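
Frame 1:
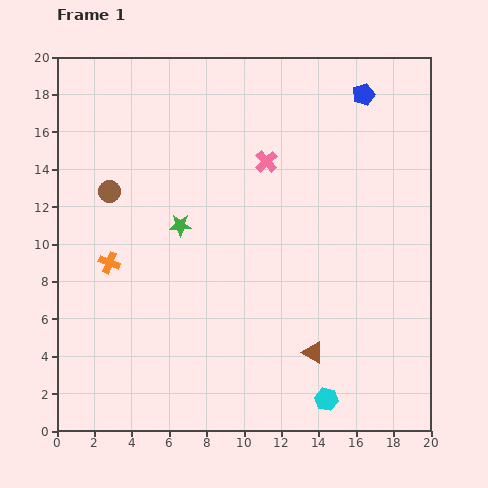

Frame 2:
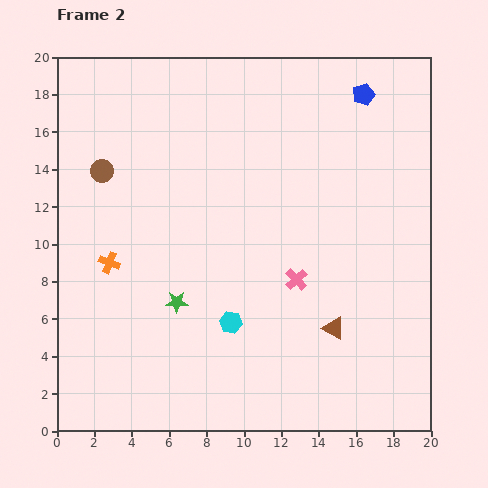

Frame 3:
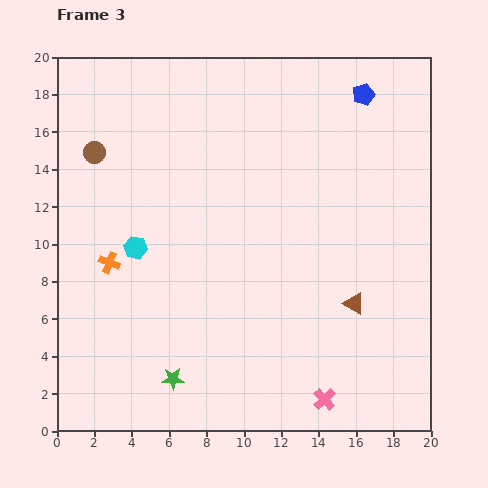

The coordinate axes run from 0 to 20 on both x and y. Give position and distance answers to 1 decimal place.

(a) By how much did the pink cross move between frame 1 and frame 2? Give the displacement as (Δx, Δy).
(1.6, -6.3)

The pink cross was at (11.2, 14.4) in frame 1 and (12.8, 8.1) in frame 2.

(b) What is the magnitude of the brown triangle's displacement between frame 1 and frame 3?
3.4

The brown triangle moved from (13.7, 4.2) to (15.9, 6.8), a distance of √(2.2² + 2.6²) ≈ 3.4.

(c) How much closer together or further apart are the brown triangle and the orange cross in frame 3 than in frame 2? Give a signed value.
+0.8

Distance in frame 2: 12.5. Distance in frame 3: 13.3.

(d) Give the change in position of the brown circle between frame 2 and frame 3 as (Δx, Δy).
(-0.4, 1.0)

The brown circle was at (2.4, 13.9) in frame 2 and (2.0, 14.9) in frame 3.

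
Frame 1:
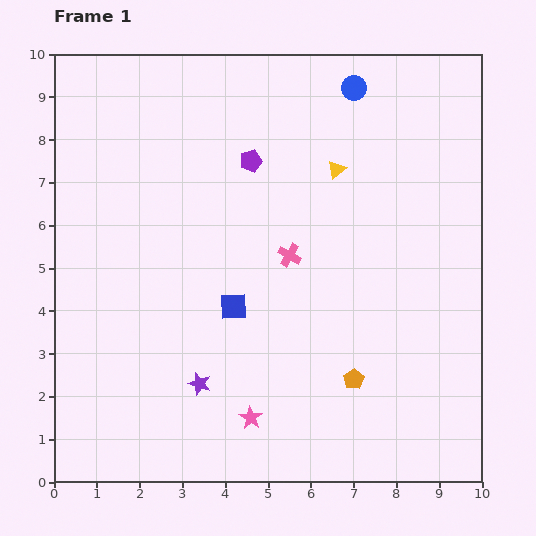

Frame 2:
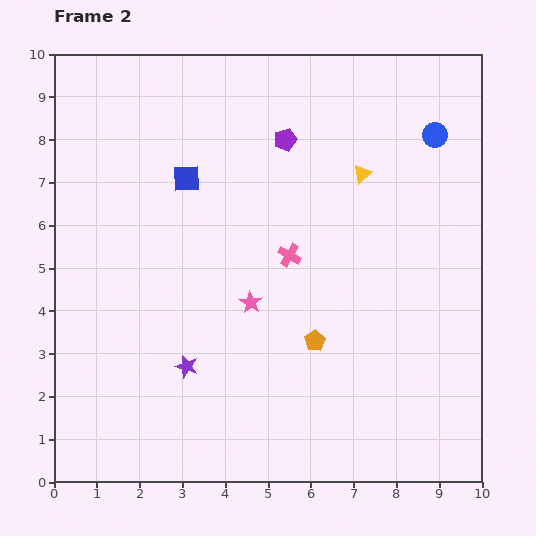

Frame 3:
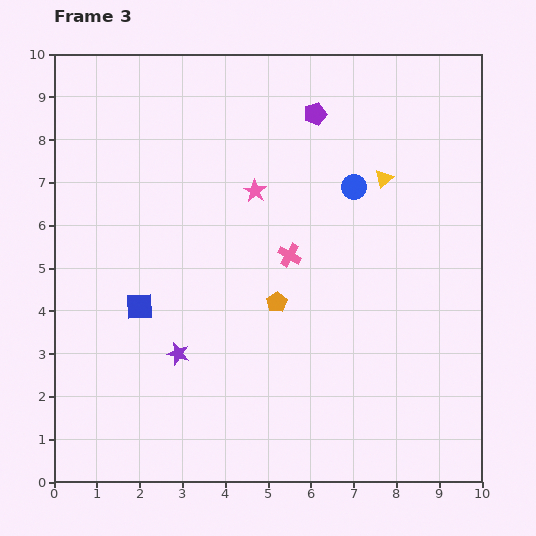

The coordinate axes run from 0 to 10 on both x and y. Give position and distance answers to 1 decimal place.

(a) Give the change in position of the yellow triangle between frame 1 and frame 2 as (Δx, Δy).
(0.6, -0.1)

The yellow triangle was at (6.6, 7.3) in frame 1 and (7.2, 7.2) in frame 2.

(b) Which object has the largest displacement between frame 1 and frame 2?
the blue square

(moved 3.2; next 2.7)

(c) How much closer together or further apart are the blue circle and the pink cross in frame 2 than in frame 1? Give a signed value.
+0.2

Distance in frame 1: 4.2. Distance in frame 2: 4.4.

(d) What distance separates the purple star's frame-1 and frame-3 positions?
0.9

The purple star moved from (3.4, 2.3) to (2.9, 3.0), a distance of √(0.5² + 0.7²) ≈ 0.9.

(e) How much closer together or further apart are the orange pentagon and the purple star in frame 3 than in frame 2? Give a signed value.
-0.5

Distance in frame 2: 3.1. Distance in frame 3: 2.6.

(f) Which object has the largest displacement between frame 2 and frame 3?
the blue square

(moved 3.2; next 2.6)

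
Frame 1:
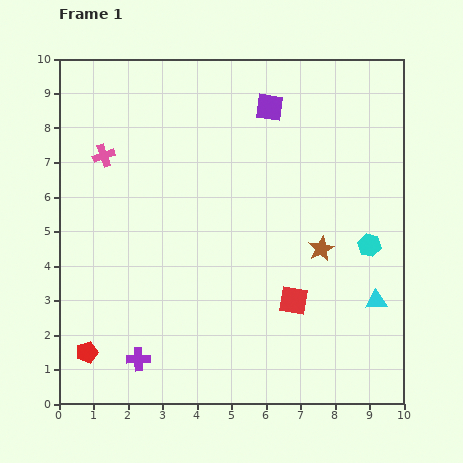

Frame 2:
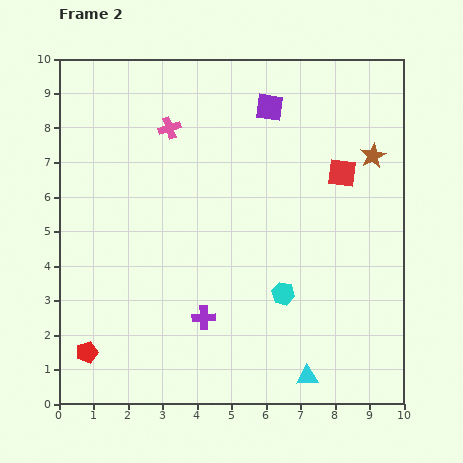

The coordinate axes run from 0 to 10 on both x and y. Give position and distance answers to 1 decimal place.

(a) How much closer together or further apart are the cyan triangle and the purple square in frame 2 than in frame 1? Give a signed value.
+1.5

Distance in frame 1: 6.4. Distance in frame 2: 7.9.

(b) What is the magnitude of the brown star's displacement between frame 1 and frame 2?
3.1

The brown star moved from (7.6, 4.5) to (9.1, 7.2), a distance of √(1.5² + 2.7²) ≈ 3.1.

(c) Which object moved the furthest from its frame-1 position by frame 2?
the red square

(moved 4.0; next 3.1)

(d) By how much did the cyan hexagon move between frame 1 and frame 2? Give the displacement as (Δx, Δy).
(-2.5, -1.4)

The cyan hexagon was at (9.0, 4.6) in frame 1 and (6.5, 3.2) in frame 2.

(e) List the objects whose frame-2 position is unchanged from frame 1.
the purple square, the red pentagon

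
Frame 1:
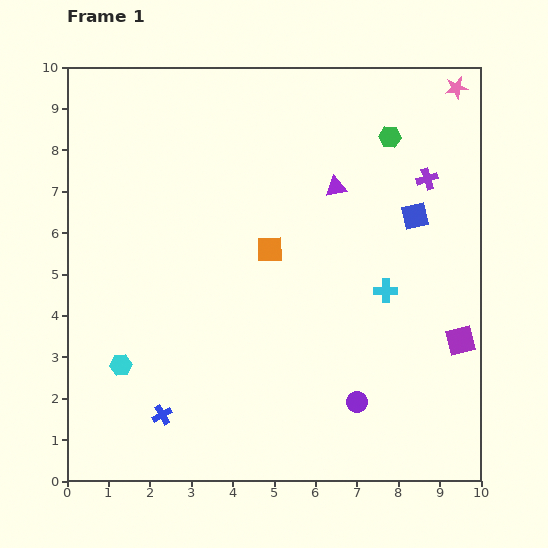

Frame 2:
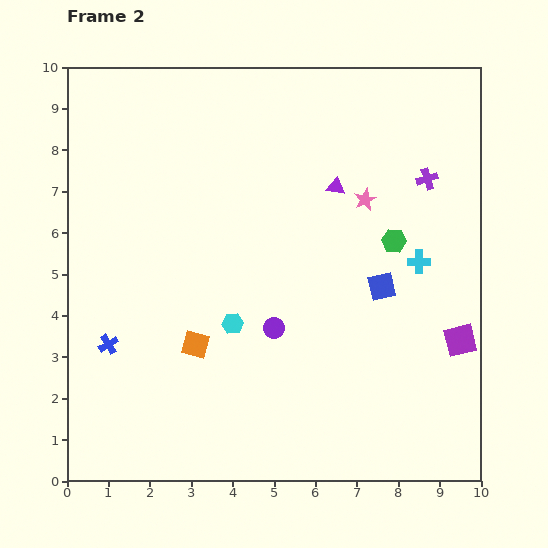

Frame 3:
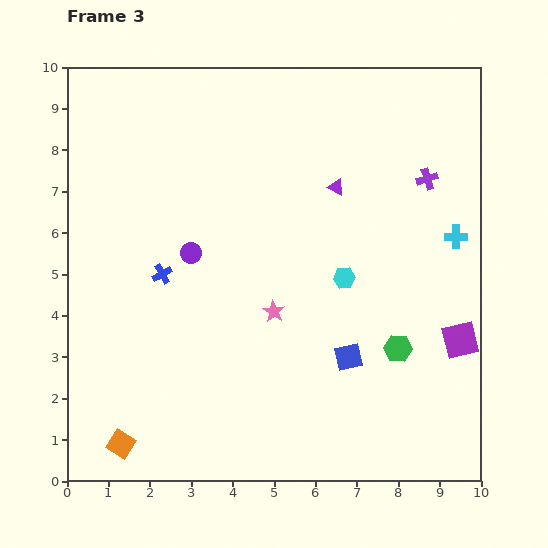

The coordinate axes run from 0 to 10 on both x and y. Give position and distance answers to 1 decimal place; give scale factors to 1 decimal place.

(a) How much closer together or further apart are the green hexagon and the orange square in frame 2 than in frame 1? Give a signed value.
+1.4

Distance in frame 1: 4.0. Distance in frame 2: 5.4.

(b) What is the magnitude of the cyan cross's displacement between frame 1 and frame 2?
1.1

The cyan cross moved from (7.7, 4.6) to (8.5, 5.3), a distance of √(0.8² + 0.7²) ≈ 1.1.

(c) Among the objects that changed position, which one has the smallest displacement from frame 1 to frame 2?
the cyan cross

(moved 1.1)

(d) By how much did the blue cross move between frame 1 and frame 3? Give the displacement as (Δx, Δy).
(0.0, 3.4)

The blue cross was at (2.3, 1.6) in frame 1 and (2.3, 5.0) in frame 3.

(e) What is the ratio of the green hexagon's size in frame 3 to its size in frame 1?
1.3×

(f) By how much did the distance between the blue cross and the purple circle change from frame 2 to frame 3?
-3.1

Distance in frame 2: 4.0. Distance in frame 3: 0.9.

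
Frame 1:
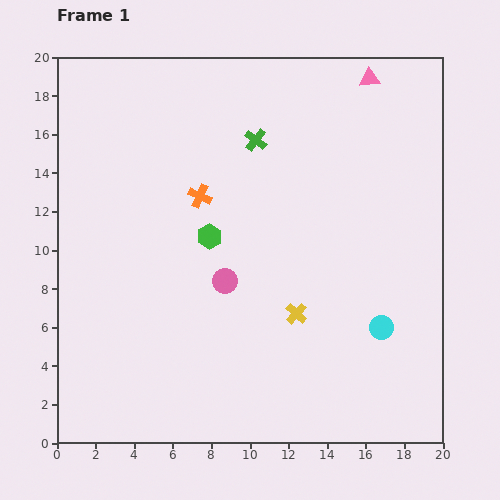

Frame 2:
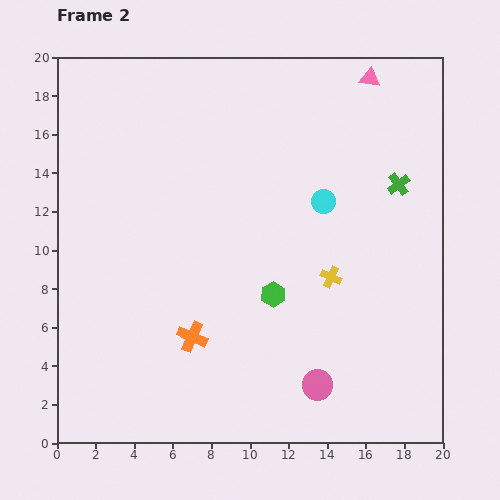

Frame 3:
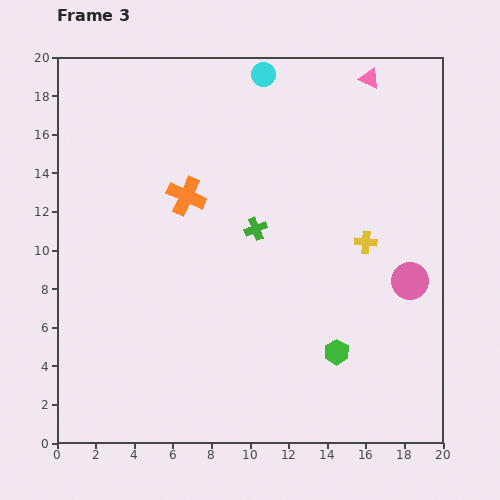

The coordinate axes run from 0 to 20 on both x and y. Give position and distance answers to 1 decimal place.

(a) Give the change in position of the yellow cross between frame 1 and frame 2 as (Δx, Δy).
(1.8, 1.9)

The yellow cross was at (12.4, 6.7) in frame 1 and (14.2, 8.6) in frame 2.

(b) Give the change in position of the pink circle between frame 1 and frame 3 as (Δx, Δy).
(9.6, 0.0)

The pink circle was at (8.7, 8.4) in frame 1 and (18.3, 8.4) in frame 3.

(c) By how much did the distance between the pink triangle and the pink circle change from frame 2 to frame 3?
-5.4

Distance in frame 2: 16.1. Distance in frame 3: 10.7.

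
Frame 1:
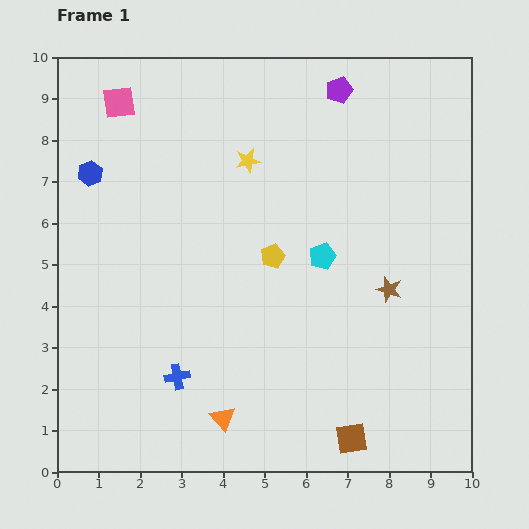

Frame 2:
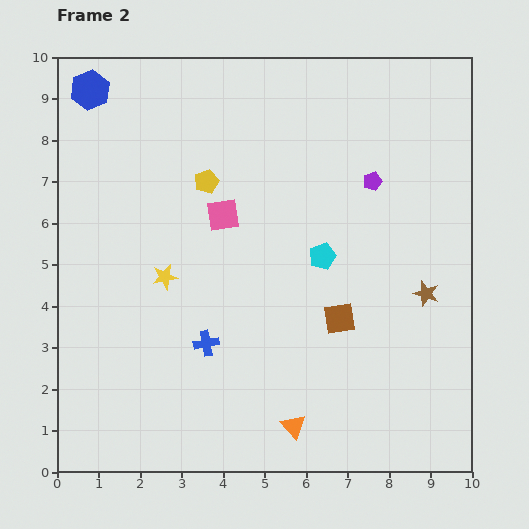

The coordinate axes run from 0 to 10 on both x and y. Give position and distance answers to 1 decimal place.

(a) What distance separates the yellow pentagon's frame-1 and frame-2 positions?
2.4

The yellow pentagon moved from (5.2, 5.2) to (3.6, 7.0), a distance of √(1.6² + 1.8²) ≈ 2.4.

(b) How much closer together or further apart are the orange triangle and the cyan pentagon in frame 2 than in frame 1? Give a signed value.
-0.4

Distance in frame 1: 4.6. Distance in frame 2: 4.2.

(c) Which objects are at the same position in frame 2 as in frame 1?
the cyan pentagon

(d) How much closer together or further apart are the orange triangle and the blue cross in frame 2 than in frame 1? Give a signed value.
+1.4

Distance in frame 1: 1.5. Distance in frame 2: 2.9.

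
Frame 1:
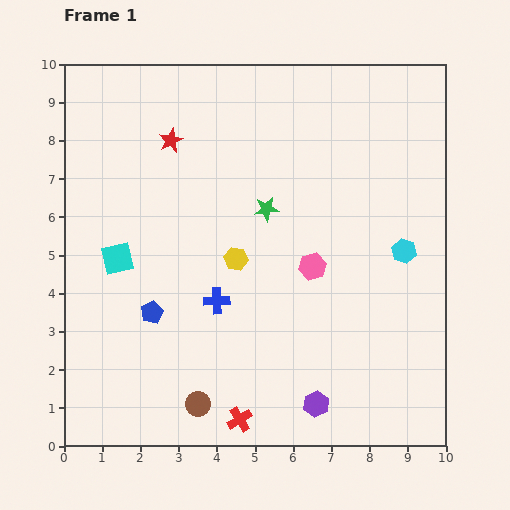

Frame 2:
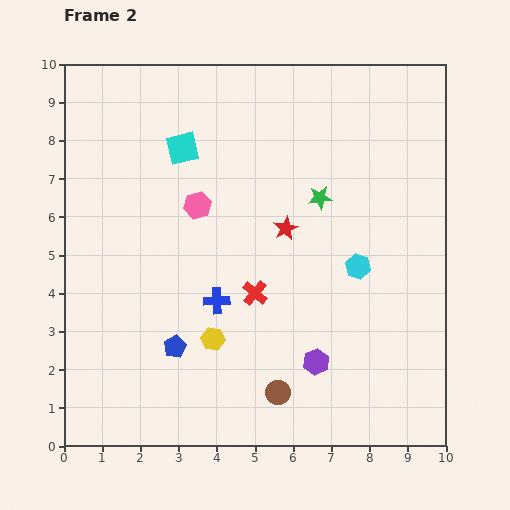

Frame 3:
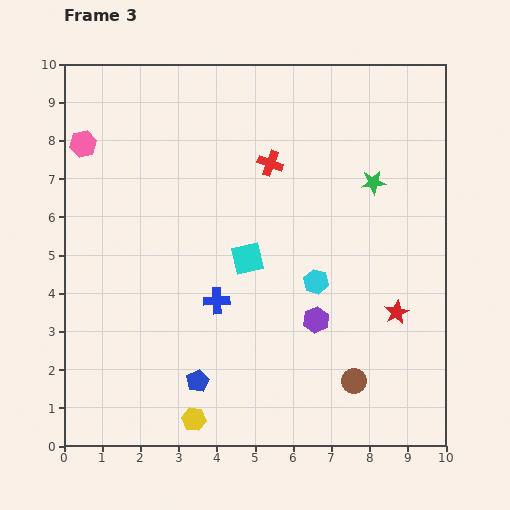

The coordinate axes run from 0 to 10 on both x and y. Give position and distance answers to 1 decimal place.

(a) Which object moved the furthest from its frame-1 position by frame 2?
the red star

(moved 3.8; next 3.4)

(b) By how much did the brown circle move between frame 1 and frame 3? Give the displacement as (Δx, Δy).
(4.1, 0.6)

The brown circle was at (3.5, 1.1) in frame 1 and (7.6, 1.7) in frame 3.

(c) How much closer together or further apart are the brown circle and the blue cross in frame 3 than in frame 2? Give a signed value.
+1.3

Distance in frame 2: 2.9. Distance in frame 3: 4.2.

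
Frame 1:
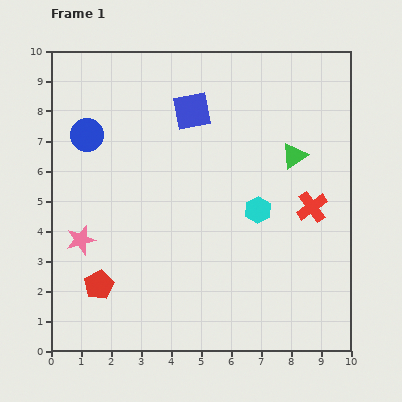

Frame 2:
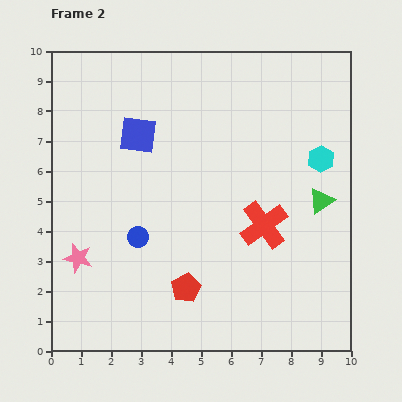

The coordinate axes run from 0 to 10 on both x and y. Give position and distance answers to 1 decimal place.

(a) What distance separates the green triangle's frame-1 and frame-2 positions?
1.7

The green triangle moved from (8.1, 6.5) to (9.0, 5.0), a distance of √(0.9² + 1.5²) ≈ 1.7.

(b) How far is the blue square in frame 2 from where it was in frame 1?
2.0

The blue square moved from (4.7, 8.0) to (2.9, 7.2), a distance of √(1.8² + 0.8²) ≈ 2.0.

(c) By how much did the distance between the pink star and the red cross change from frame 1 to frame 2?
-1.5

Distance in frame 1: 7.8. Distance in frame 2: 6.3.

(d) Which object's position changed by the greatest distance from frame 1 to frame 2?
the blue circle

(moved 3.8; next 2.9)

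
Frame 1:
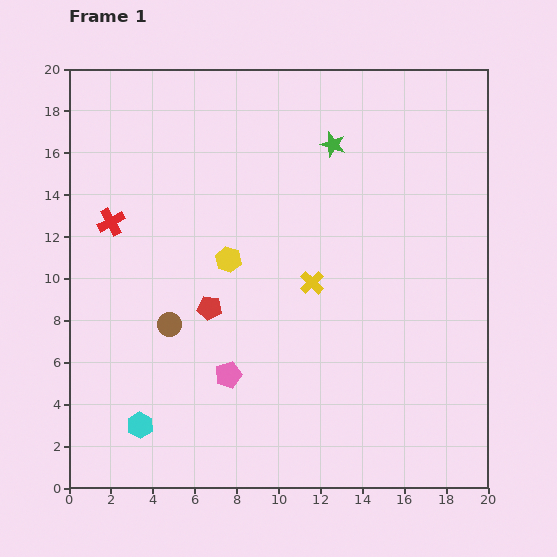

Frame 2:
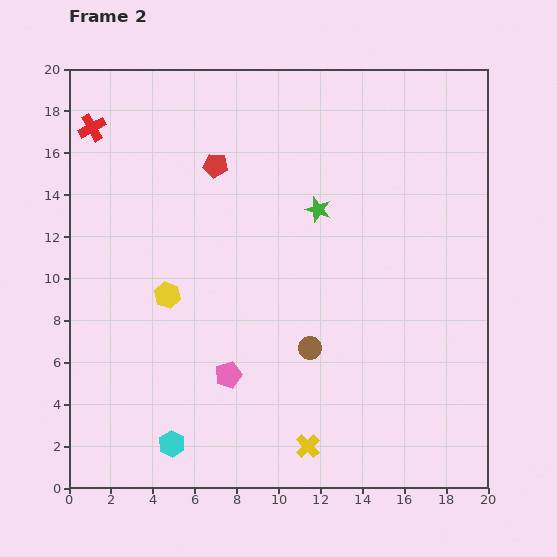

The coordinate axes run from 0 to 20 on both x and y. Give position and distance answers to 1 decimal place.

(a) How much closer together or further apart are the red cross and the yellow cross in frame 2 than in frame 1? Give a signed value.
+8.4

Distance in frame 1: 10.0. Distance in frame 2: 18.4.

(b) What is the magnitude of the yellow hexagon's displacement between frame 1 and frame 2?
3.4

The yellow hexagon moved from (7.6, 10.9) to (4.7, 9.2), a distance of √(2.9² + 1.7²) ≈ 3.4.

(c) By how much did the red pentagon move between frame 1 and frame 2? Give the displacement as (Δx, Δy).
(0.3, 6.8)

The red pentagon was at (6.7, 8.6) in frame 1 and (7.0, 15.4) in frame 2.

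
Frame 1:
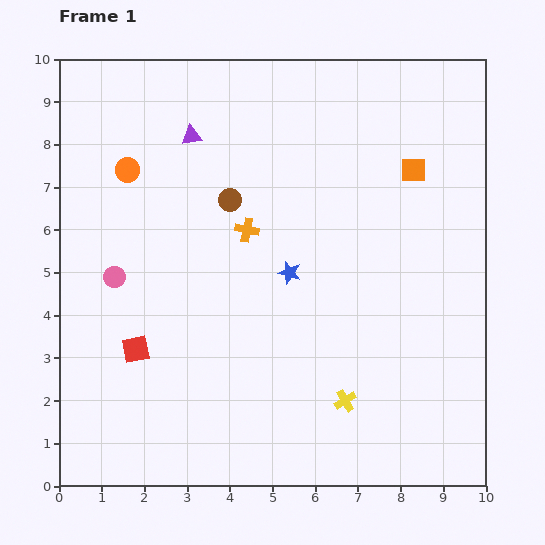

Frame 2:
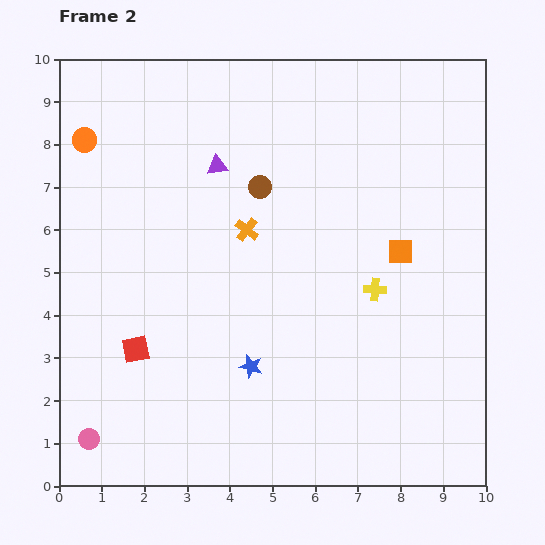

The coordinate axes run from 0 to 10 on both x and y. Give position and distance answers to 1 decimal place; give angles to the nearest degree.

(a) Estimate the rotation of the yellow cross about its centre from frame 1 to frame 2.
35° clockwise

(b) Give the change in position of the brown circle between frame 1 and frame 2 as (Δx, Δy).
(0.7, 0.3)

The brown circle was at (4.0, 6.7) in frame 1 and (4.7, 7.0) in frame 2.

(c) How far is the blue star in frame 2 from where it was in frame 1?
2.4

The blue star moved from (5.4, 5.0) to (4.5, 2.8), a distance of √(0.9² + 2.2²) ≈ 2.4.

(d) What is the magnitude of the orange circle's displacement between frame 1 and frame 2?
1.2

The orange circle moved from (1.6, 7.4) to (0.6, 8.1), a distance of √(1.0² + 0.7²) ≈ 1.2.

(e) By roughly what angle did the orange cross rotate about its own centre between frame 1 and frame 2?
25° clockwise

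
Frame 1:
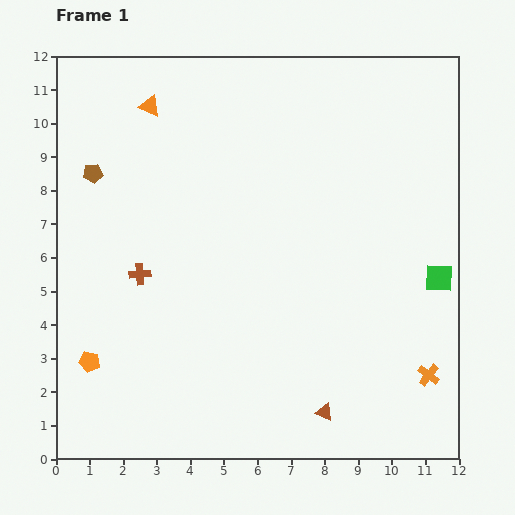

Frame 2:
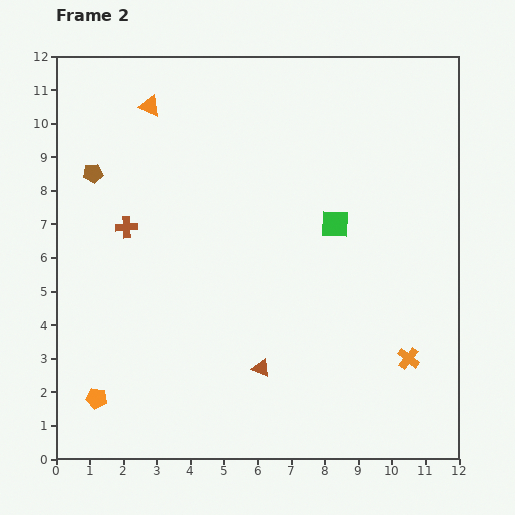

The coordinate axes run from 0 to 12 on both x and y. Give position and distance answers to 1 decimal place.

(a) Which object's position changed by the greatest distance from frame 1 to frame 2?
the green square

(moved 3.5; next 2.3)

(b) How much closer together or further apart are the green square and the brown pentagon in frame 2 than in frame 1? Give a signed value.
-3.4

Distance in frame 1: 10.8. Distance in frame 2: 7.4.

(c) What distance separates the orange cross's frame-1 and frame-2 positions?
0.8

The orange cross moved from (11.1, 2.5) to (10.5, 3.0), a distance of √(0.6² + 0.5²) ≈ 0.8.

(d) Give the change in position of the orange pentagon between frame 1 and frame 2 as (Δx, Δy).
(0.2, -1.1)

The orange pentagon was at (1.0, 2.9) in frame 1 and (1.2, 1.8) in frame 2.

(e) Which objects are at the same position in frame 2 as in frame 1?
the orange triangle, the brown pentagon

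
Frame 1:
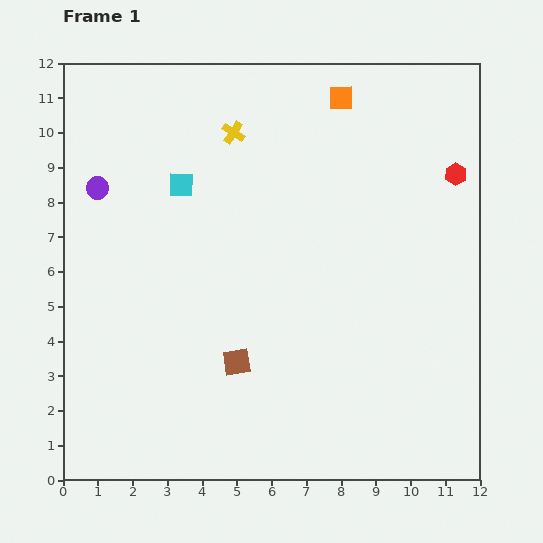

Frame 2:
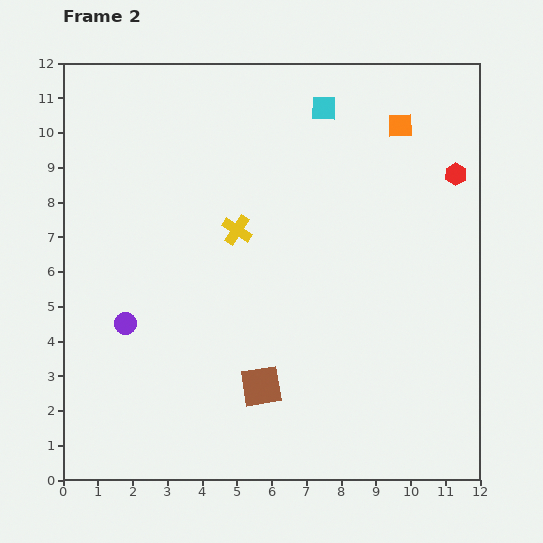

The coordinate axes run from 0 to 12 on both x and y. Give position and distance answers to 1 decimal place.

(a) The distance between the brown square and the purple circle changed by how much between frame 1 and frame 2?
-2.1

Distance in frame 1: 6.4. Distance in frame 2: 4.3.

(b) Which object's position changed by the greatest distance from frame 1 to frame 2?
the cyan square

(moved 4.7; next 4.0)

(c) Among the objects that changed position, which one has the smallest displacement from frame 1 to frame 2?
the brown square

(moved 1.0)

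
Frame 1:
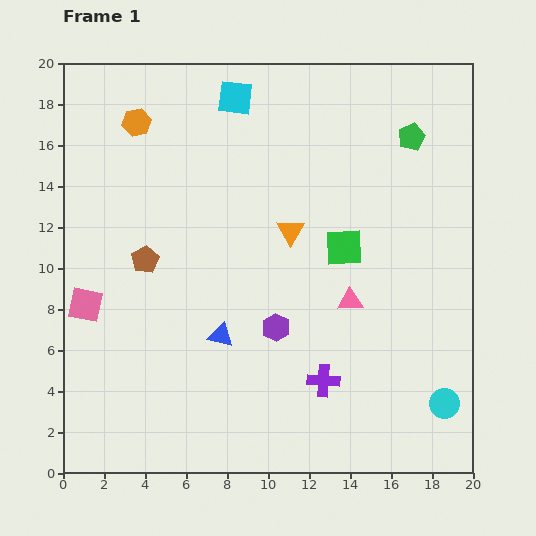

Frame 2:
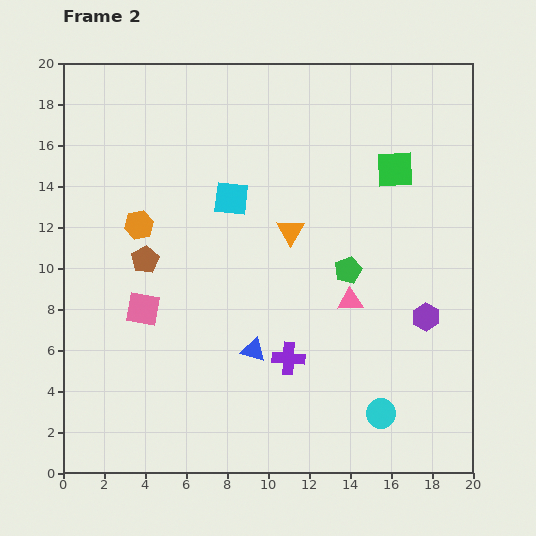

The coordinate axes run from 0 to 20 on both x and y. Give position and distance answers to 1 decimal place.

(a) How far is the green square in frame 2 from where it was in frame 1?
4.5

The green square moved from (13.7, 11.0) to (16.2, 14.8), a distance of √(2.5² + 3.8²) ≈ 4.5.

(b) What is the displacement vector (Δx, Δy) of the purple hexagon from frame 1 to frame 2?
(7.3, 0.5)

The purple hexagon was at (10.4, 7.1) in frame 1 and (17.7, 7.6) in frame 2.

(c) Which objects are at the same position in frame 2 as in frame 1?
the pink triangle, the orange triangle, the brown pentagon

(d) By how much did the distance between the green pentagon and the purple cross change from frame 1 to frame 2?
-7.5

Distance in frame 1: 12.7. Distance in frame 2: 5.2.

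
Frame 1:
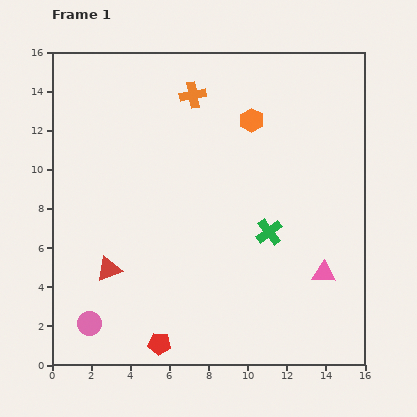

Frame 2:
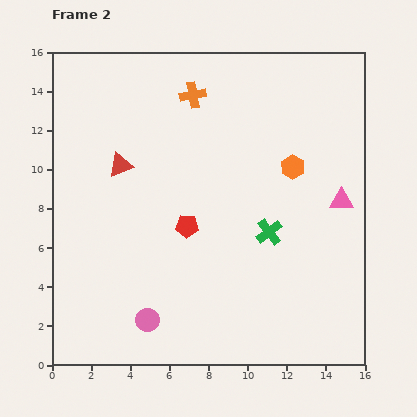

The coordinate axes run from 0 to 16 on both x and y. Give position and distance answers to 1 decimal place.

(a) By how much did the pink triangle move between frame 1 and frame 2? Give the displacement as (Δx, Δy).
(0.9, 3.7)

The pink triangle was at (13.9, 4.7) in frame 1 and (14.8, 8.4) in frame 2.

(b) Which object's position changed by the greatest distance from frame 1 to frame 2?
the red pentagon

(moved 6.2; next 5.3)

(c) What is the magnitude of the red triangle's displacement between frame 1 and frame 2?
5.3

The red triangle moved from (2.9, 4.9) to (3.5, 10.2), a distance of √(0.6² + 5.3²) ≈ 5.3.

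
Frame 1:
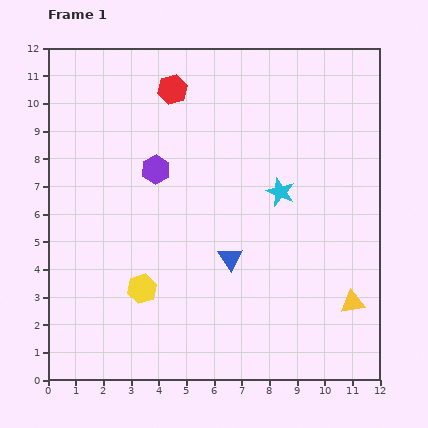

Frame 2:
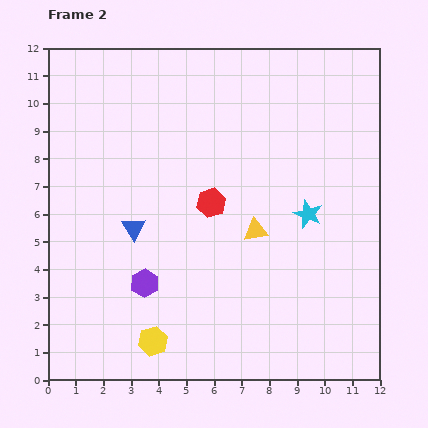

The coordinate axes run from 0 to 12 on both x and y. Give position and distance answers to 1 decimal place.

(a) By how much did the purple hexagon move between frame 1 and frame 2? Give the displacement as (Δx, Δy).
(-0.4, -4.1)

The purple hexagon was at (3.9, 7.6) in frame 1 and (3.5, 3.5) in frame 2.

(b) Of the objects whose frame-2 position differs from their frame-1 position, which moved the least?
the cyan star

(moved 1.3)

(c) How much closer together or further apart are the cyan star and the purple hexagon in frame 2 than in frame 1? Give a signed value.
+1.8

Distance in frame 1: 4.6. Distance in frame 2: 6.4.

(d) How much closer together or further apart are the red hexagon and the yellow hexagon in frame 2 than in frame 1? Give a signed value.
-1.9

Distance in frame 1: 7.3. Distance in frame 2: 5.4.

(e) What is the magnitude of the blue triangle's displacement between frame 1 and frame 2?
3.7

The blue triangle moved from (6.6, 4.4) to (3.1, 5.5), a distance of √(3.5² + 1.1²) ≈ 3.7.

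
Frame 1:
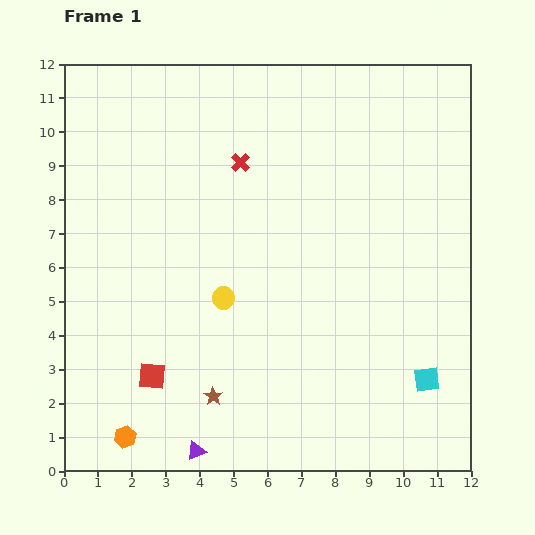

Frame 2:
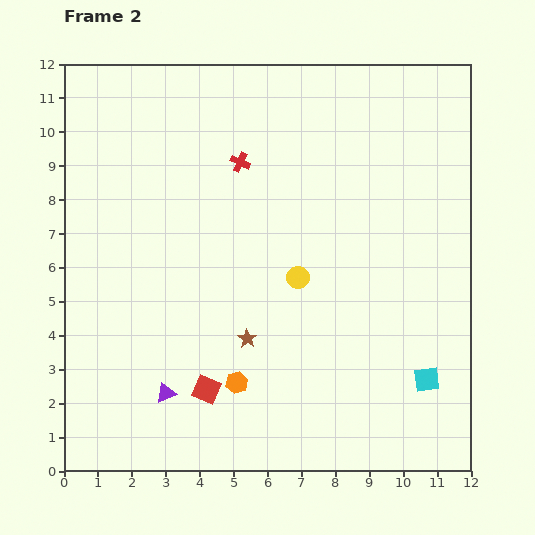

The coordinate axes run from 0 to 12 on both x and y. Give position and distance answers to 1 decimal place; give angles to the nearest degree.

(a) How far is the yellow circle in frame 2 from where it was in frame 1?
2.3

The yellow circle moved from (4.7, 5.1) to (6.9, 5.7), a distance of √(2.2² + 0.6²) ≈ 2.3.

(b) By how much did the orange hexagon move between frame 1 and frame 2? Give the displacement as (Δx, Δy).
(3.3, 1.6)

The orange hexagon was at (1.8, 1.0) in frame 1 and (5.1, 2.6) in frame 2.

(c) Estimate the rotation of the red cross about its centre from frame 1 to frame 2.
19° counter-clockwise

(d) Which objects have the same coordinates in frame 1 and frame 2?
the red cross, the cyan square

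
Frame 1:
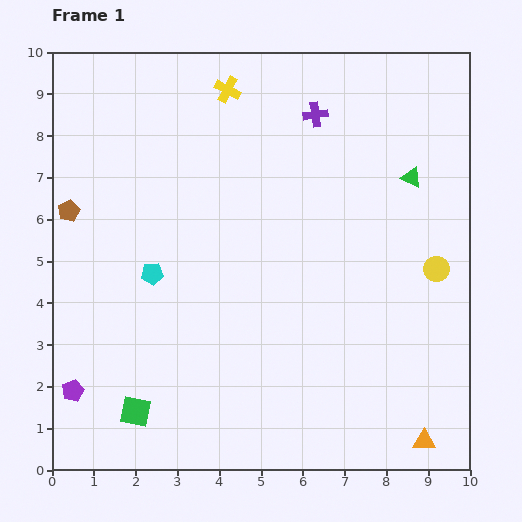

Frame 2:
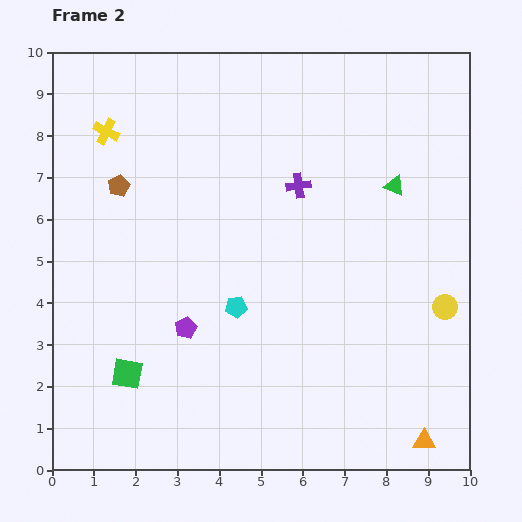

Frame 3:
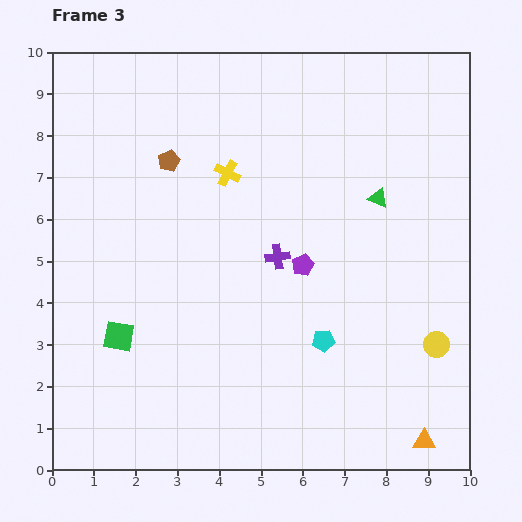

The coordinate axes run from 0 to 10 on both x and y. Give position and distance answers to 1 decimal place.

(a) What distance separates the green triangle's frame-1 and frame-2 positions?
0.4

The green triangle moved from (8.6, 7.0) to (8.2, 6.8), a distance of √(0.4² + 0.2²) ≈ 0.4.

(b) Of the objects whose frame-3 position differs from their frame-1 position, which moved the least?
the green triangle

(moved 0.9)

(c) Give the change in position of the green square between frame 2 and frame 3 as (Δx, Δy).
(-0.2, 0.9)

The green square was at (1.8, 2.3) in frame 2 and (1.6, 3.2) in frame 3.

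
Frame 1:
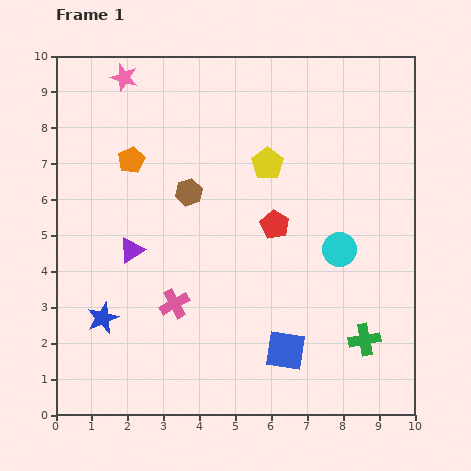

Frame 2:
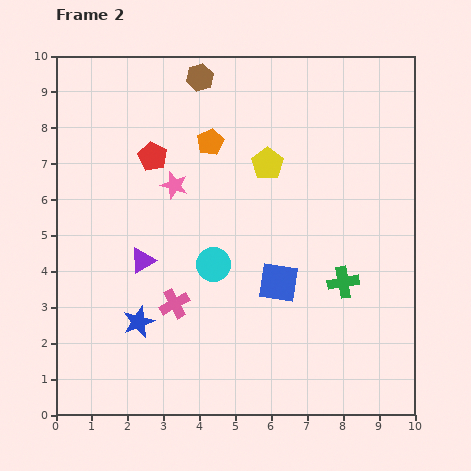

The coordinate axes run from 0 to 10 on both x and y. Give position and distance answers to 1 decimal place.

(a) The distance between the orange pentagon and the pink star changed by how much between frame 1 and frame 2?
-0.7

Distance in frame 1: 2.3. Distance in frame 2: 1.6.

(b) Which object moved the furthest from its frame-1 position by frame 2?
the red pentagon

(moved 3.9; next 3.5)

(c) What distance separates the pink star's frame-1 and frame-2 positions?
3.3

The pink star moved from (1.9, 9.4) to (3.3, 6.4), a distance of √(1.4² + 3.0²) ≈ 3.3.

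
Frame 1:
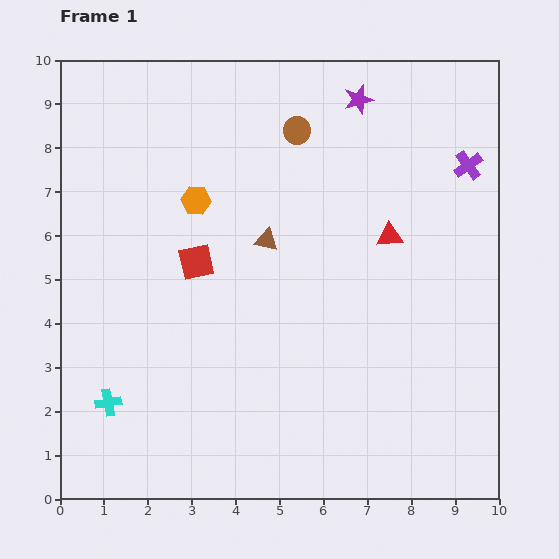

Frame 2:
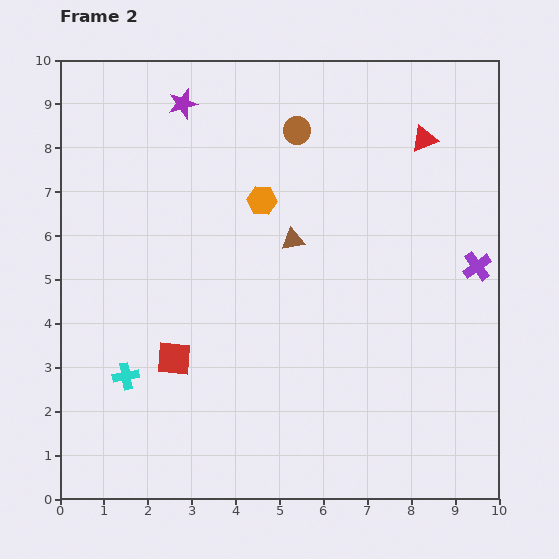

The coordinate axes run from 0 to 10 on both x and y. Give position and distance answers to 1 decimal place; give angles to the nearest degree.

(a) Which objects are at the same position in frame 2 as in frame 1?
the brown circle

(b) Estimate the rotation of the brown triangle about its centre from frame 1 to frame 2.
23° counter-clockwise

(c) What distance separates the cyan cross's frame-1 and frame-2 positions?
0.7

The cyan cross moved from (1.1, 2.2) to (1.5, 2.8), a distance of √(0.4² + 0.6²) ≈ 0.7.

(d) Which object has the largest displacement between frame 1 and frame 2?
the purple star

(moved 4.0; next 2.3)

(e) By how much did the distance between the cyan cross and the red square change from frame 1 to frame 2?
-2.6

Distance in frame 1: 3.8. Distance in frame 2: 1.2.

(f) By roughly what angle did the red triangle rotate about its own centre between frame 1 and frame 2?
18° counter-clockwise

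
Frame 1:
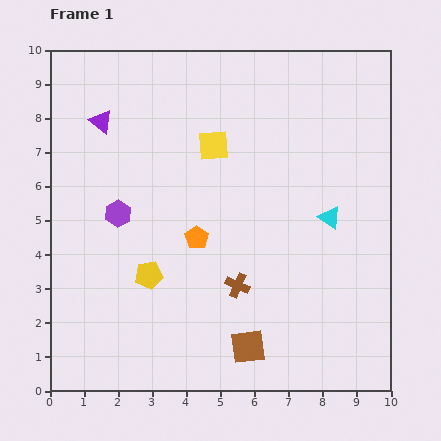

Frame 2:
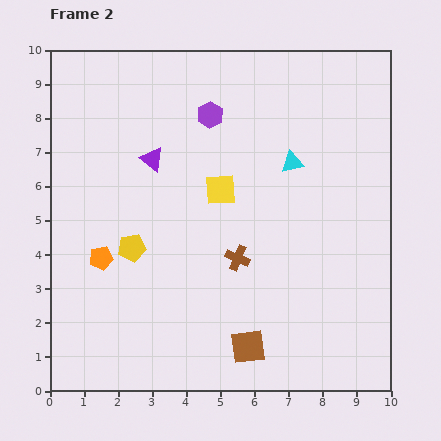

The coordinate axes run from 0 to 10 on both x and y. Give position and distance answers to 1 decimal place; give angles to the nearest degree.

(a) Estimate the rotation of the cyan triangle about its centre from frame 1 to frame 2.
46° counter-clockwise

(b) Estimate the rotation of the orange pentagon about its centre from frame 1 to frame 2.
24° clockwise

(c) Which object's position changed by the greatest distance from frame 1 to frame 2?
the purple hexagon

(moved 4.0; next 2.9)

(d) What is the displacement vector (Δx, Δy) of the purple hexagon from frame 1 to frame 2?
(2.7, 2.9)

The purple hexagon was at (2.0, 5.2) in frame 1 and (4.7, 8.1) in frame 2.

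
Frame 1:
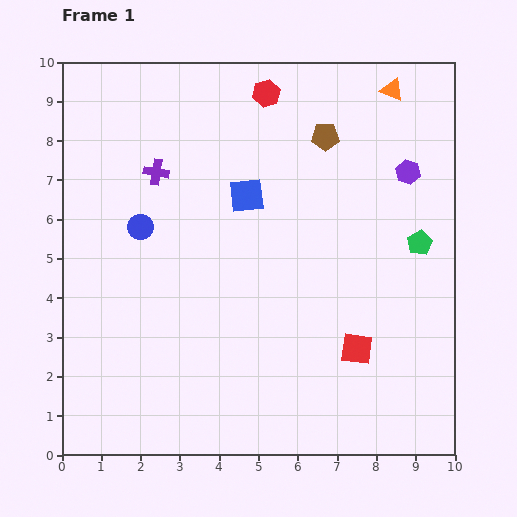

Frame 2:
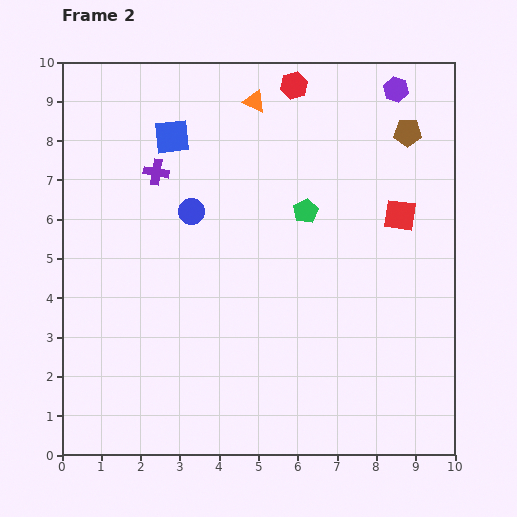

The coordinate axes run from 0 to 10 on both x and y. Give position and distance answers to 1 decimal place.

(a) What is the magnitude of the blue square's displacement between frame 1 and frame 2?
2.4

The blue square moved from (4.7, 6.6) to (2.8, 8.1), a distance of √(1.9² + 1.5²) ≈ 2.4.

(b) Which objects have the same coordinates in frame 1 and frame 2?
the purple cross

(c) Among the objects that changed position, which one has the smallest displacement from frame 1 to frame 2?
the red hexagon

(moved 0.7)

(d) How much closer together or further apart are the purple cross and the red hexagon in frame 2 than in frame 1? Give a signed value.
+0.7

Distance in frame 1: 3.4. Distance in frame 2: 4.1.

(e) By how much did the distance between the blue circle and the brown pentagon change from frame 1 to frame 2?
+0.7

Distance in frame 1: 5.2. Distance in frame 2: 5.9.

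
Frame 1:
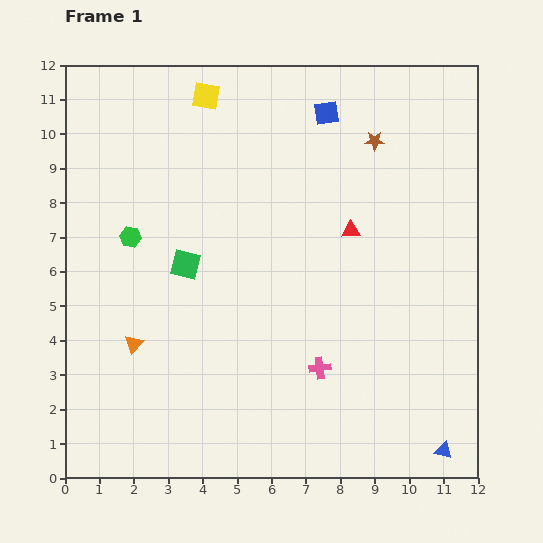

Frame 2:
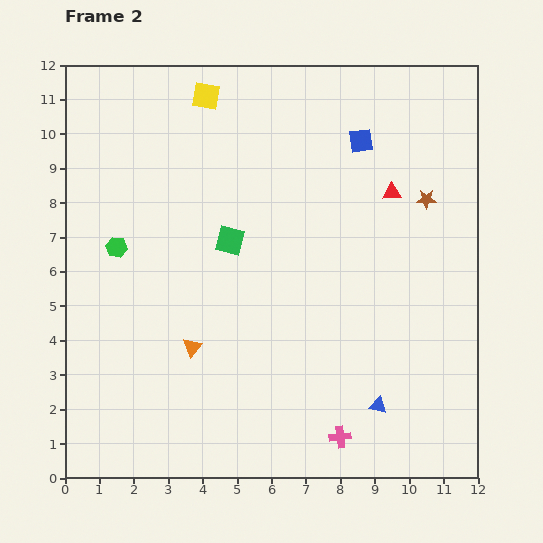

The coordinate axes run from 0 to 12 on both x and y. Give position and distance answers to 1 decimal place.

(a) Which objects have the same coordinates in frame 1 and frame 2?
the yellow square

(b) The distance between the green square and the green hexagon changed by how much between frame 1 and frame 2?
+1.5

Distance in frame 1: 1.8. Distance in frame 2: 3.3.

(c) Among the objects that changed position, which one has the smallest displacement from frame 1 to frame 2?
the green hexagon

(moved 0.5)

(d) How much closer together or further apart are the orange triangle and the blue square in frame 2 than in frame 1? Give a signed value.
-1.0

Distance in frame 1: 8.7. Distance in frame 2: 7.7.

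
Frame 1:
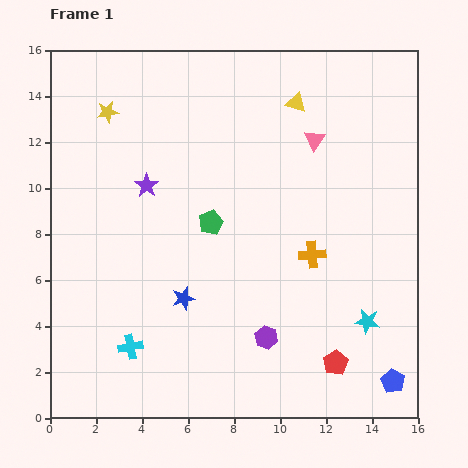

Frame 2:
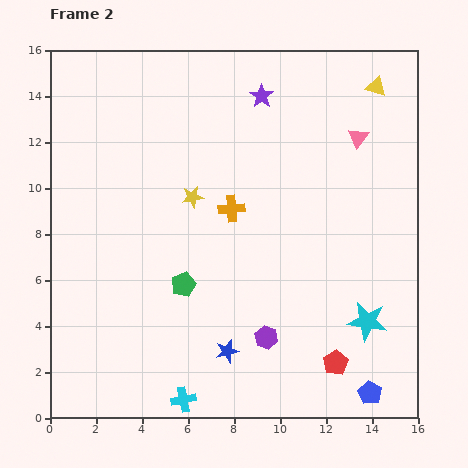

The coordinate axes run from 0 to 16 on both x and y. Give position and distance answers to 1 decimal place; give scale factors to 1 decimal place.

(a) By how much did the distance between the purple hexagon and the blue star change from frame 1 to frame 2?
-2.2

Distance in frame 1: 4.0. Distance in frame 2: 1.8.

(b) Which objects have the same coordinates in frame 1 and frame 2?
the cyan star, the red pentagon, the purple hexagon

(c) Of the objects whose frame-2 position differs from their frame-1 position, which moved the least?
the blue pentagon

(moved 1.1)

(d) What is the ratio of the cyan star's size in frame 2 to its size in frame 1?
1.6×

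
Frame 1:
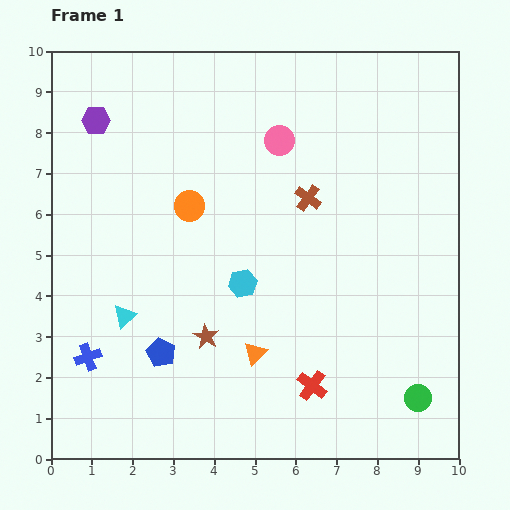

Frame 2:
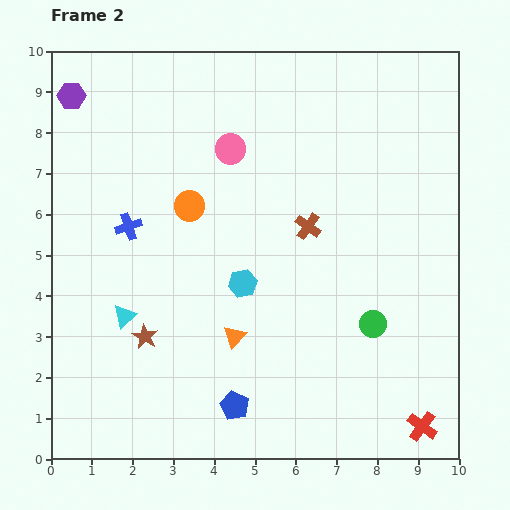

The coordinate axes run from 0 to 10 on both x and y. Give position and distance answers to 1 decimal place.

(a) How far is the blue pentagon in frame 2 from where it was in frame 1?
2.2

The blue pentagon moved from (2.7, 2.6) to (4.5, 1.3), a distance of √(1.8² + 1.3²) ≈ 2.2.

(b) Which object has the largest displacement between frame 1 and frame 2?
the blue cross

(moved 3.4; next 2.9)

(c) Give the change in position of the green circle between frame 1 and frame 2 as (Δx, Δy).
(-1.1, 1.8)

The green circle was at (9.0, 1.5) in frame 1 and (7.9, 3.3) in frame 2.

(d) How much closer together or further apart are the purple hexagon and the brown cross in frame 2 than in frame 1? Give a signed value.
+1.1

Distance in frame 1: 5.5. Distance in frame 2: 6.6.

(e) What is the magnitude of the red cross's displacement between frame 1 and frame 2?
2.9

The red cross moved from (6.4, 1.8) to (9.1, 0.8), a distance of √(2.7² + 1.0²) ≈ 2.9.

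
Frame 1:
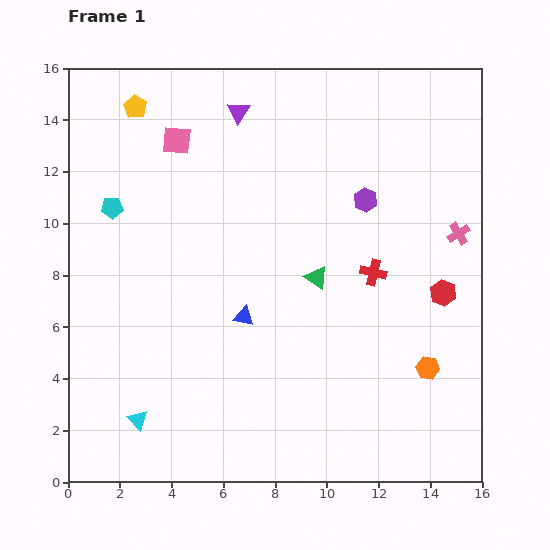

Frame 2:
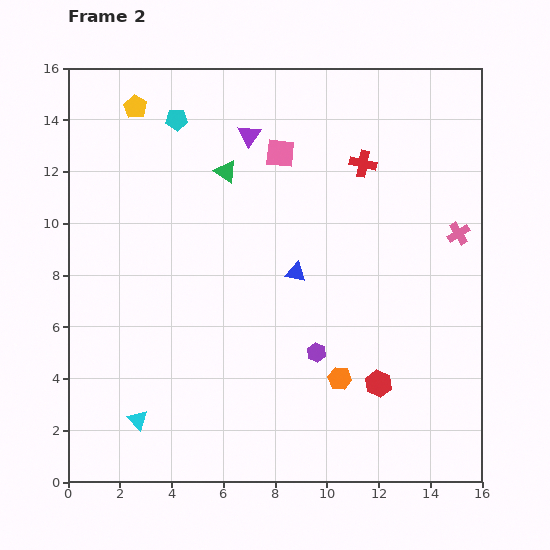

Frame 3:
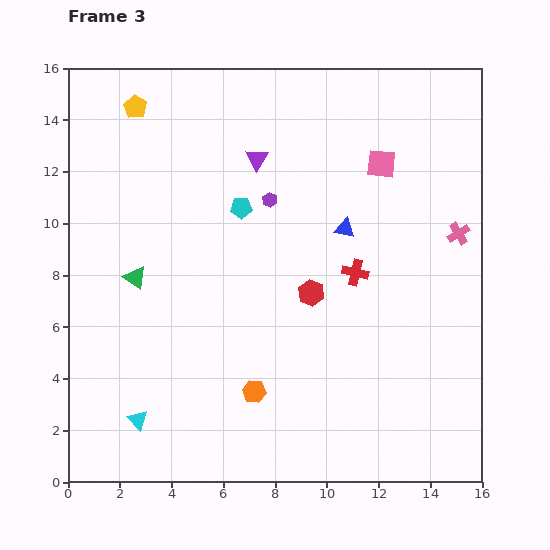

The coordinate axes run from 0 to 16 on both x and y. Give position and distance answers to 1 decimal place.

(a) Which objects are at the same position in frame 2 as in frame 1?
the pink cross, the cyan triangle, the yellow pentagon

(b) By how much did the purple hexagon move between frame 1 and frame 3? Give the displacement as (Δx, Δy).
(-3.7, 0.0)

The purple hexagon was at (11.5, 10.9) in frame 1 and (7.8, 10.9) in frame 3.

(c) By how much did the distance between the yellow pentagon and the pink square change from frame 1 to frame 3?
+7.7

Distance in frame 1: 2.1. Distance in frame 3: 9.8.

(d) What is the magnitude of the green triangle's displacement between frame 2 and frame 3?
5.4

The green triangle moved from (6.1, 12.0) to (2.6, 7.9), a distance of √(3.5² + 4.1²) ≈ 5.4.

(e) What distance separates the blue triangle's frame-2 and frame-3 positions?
2.5

The blue triangle moved from (8.8, 8.1) to (10.7, 9.8), a distance of √(1.9² + 1.7²) ≈ 2.5.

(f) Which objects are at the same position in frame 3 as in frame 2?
the pink cross, the cyan triangle, the yellow pentagon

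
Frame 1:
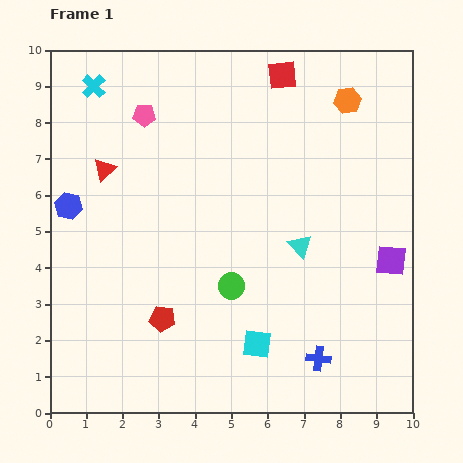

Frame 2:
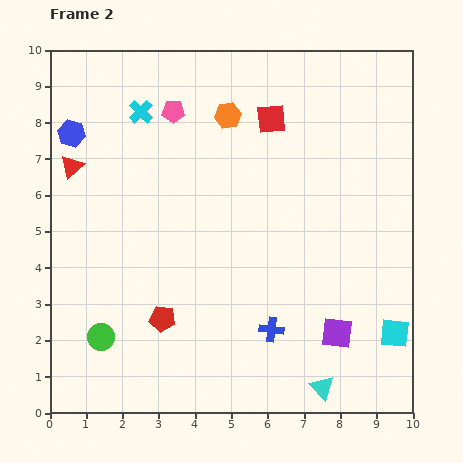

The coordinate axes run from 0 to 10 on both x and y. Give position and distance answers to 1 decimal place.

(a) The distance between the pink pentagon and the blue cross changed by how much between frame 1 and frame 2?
-1.6

Distance in frame 1: 8.2. Distance in frame 2: 6.6.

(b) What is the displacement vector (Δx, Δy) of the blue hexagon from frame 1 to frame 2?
(0.1, 2.0)

The blue hexagon was at (0.5, 5.7) in frame 1 and (0.6, 7.7) in frame 2.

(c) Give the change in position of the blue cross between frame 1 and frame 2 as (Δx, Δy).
(-1.3, 0.8)

The blue cross was at (7.4, 1.5) in frame 1 and (6.1, 2.3) in frame 2.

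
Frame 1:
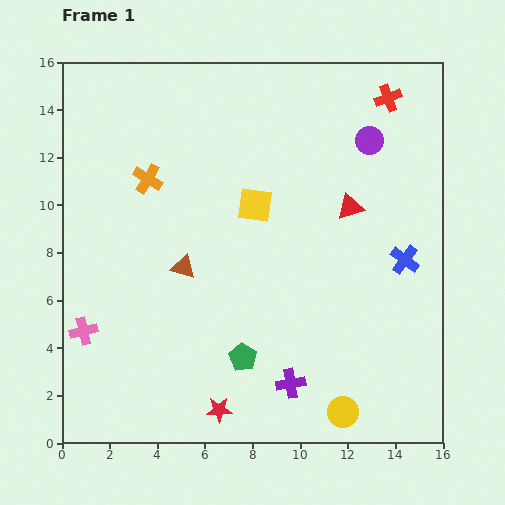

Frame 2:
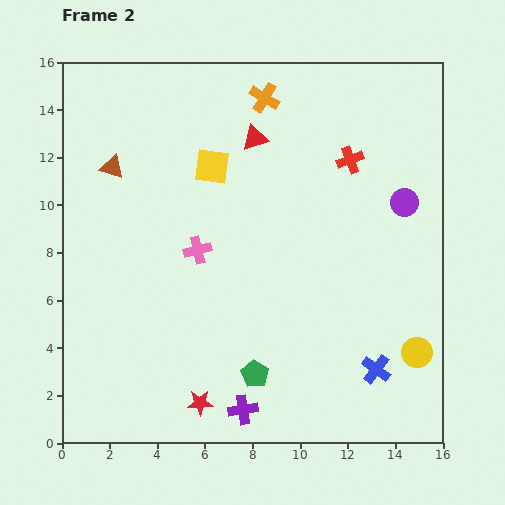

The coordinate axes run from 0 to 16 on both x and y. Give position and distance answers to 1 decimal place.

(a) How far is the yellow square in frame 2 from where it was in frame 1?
2.4

The yellow square moved from (8.1, 10.0) to (6.3, 11.6), a distance of √(1.8² + 1.6²) ≈ 2.4.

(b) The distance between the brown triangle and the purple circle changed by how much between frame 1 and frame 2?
+3.0

Distance in frame 1: 9.4. Distance in frame 2: 12.4.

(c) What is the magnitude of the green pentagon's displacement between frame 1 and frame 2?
0.9

The green pentagon moved from (7.6, 3.6) to (8.1, 2.9), a distance of √(0.5² + 0.7²) ≈ 0.9.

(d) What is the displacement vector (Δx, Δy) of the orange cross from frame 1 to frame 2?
(4.9, 3.4)

The orange cross was at (3.6, 11.1) in frame 1 and (8.5, 14.5) in frame 2.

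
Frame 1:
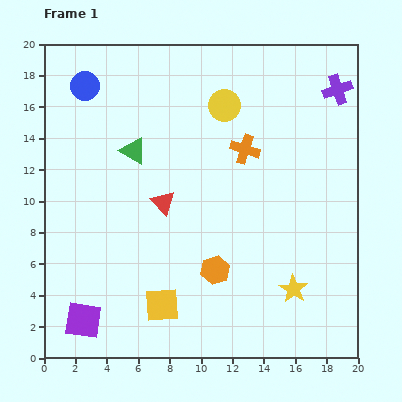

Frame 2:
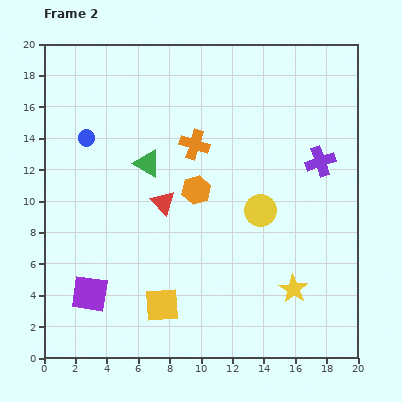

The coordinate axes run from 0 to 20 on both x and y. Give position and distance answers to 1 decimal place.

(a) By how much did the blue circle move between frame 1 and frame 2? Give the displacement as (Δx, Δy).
(0.1, -3.3)

The blue circle was at (2.6, 17.3) in frame 1 and (2.7, 14.0) in frame 2.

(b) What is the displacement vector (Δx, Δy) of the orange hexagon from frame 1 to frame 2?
(-1.2, 5.1)

The orange hexagon was at (10.9, 5.6) in frame 1 and (9.7, 10.7) in frame 2.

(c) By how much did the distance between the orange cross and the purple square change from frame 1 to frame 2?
-3.4

Distance in frame 1: 15.0. Distance in frame 2: 11.6.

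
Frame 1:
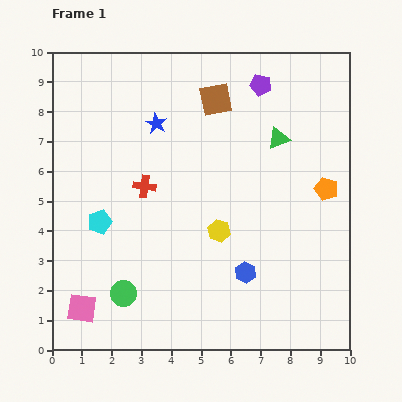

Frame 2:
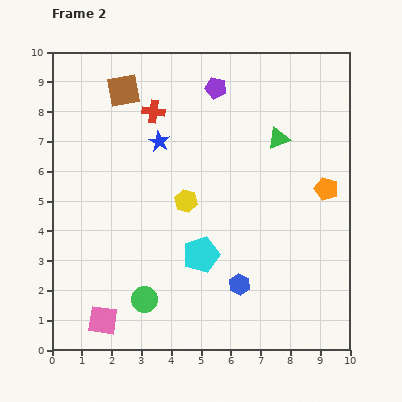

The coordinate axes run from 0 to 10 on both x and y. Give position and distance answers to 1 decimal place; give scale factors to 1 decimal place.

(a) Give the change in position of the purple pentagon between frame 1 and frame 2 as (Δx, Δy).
(-1.5, -0.1)

The purple pentagon was at (7.0, 8.9) in frame 1 and (5.5, 8.8) in frame 2.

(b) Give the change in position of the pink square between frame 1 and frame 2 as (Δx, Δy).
(0.7, -0.4)

The pink square was at (1.0, 1.4) in frame 1 and (1.7, 1.0) in frame 2.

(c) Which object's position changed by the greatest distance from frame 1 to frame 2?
the cyan pentagon

(moved 3.6; next 3.1)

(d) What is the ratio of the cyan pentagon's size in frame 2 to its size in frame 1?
1.5×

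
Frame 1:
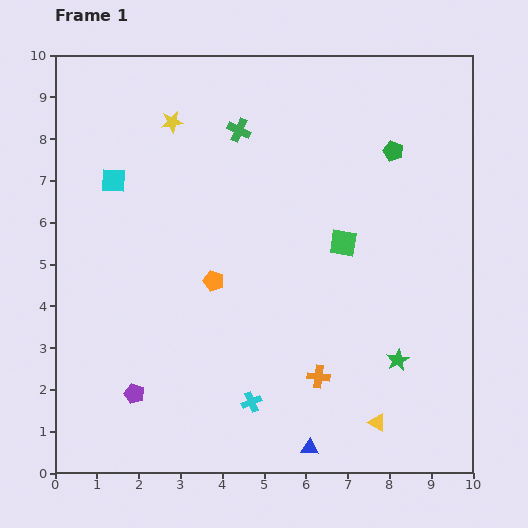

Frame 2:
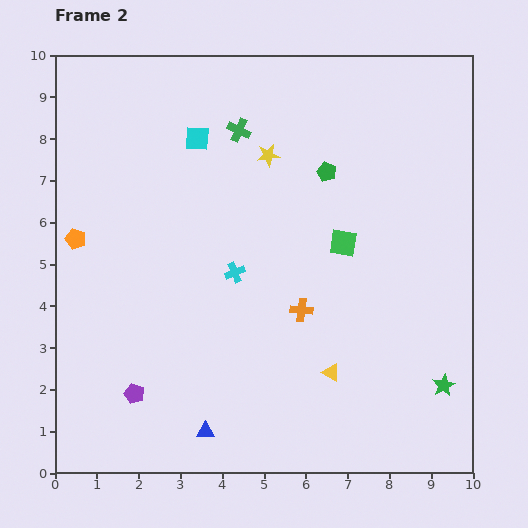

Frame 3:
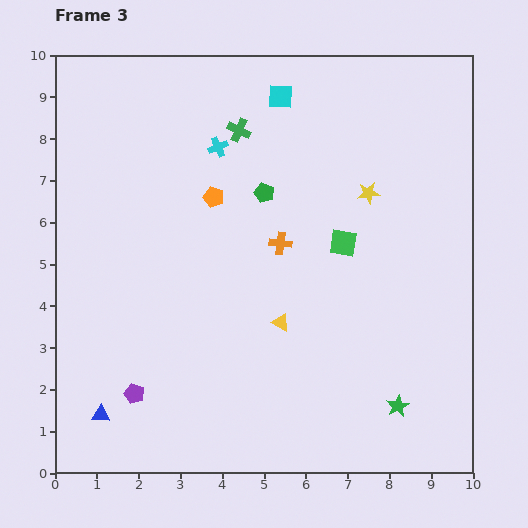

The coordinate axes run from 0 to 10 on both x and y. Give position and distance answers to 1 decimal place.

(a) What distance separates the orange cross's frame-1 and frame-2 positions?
1.6

The orange cross moved from (6.3, 2.3) to (5.9, 3.9), a distance of √(0.4² + 1.6²) ≈ 1.6.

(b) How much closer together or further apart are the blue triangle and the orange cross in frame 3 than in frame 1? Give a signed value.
+4.2

Distance in frame 1: 1.7. Distance in frame 3: 5.9.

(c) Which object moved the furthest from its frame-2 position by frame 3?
the orange pentagon

(moved 3.4; next 3.0)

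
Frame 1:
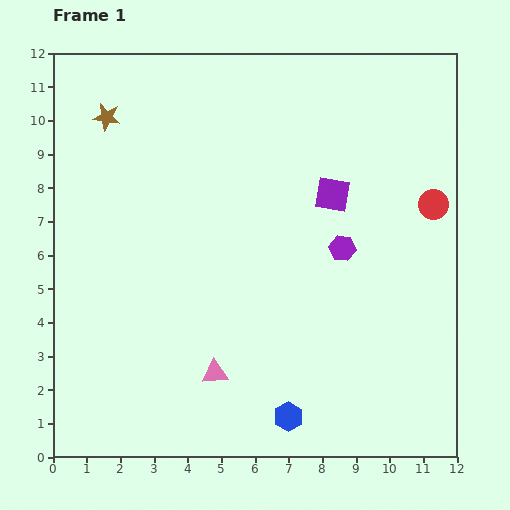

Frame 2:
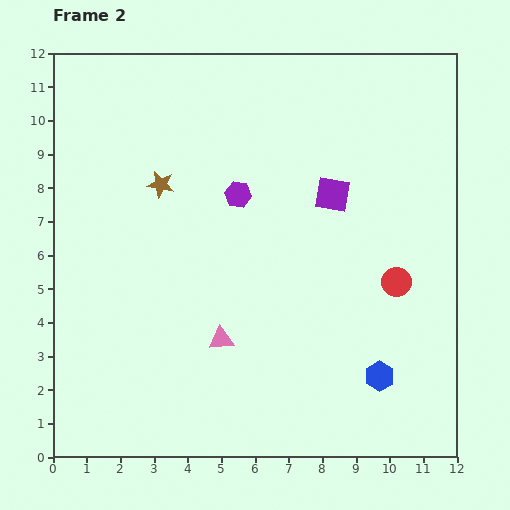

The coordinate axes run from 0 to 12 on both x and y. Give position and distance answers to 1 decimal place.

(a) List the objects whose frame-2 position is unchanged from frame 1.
the purple square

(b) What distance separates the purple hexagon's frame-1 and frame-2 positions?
3.5

The purple hexagon moved from (8.6, 6.2) to (5.5, 7.8), a distance of √(3.1² + 1.6²) ≈ 3.5.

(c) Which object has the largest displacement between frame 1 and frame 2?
the purple hexagon

(moved 3.5; next 3.0)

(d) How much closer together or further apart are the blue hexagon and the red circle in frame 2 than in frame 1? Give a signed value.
-4.8

Distance in frame 1: 7.6. Distance in frame 2: 2.8.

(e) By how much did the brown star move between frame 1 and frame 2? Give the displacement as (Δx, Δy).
(1.6, -2.0)

The brown star was at (1.6, 10.1) in frame 1 and (3.2, 8.1) in frame 2.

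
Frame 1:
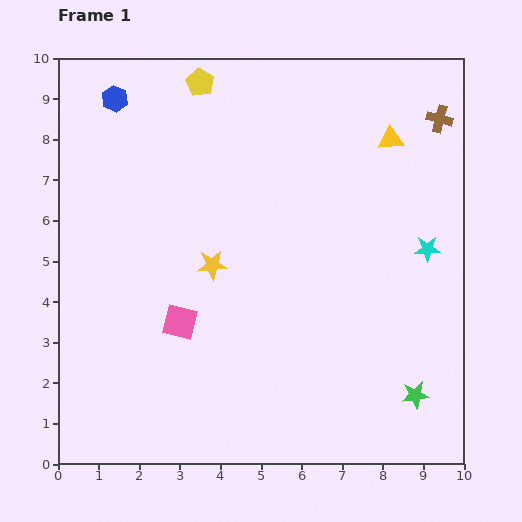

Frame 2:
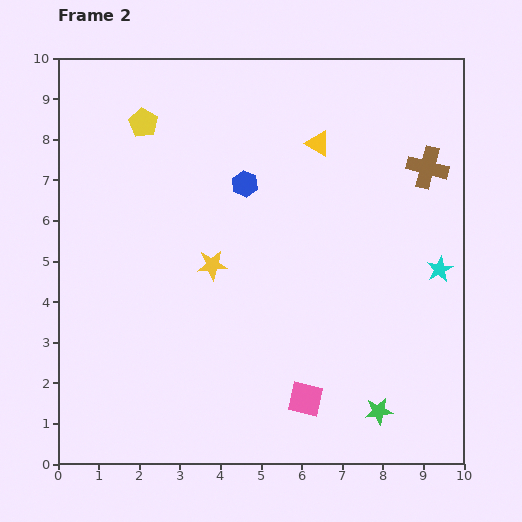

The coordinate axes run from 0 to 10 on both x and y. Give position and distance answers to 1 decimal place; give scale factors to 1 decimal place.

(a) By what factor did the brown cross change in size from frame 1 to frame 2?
1.6×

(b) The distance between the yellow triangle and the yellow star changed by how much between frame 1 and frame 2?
-1.4

Distance in frame 1: 5.4. Distance in frame 2: 4.0.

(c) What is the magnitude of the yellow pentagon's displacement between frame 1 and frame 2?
1.7

The yellow pentagon moved from (3.5, 9.4) to (2.1, 8.4), a distance of √(1.4² + 1.0²) ≈ 1.7.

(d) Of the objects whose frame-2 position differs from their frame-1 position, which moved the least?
the cyan star

(moved 0.6)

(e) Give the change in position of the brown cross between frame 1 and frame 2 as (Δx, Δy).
(-0.3, -1.2)

The brown cross was at (9.4, 8.5) in frame 1 and (9.1, 7.3) in frame 2.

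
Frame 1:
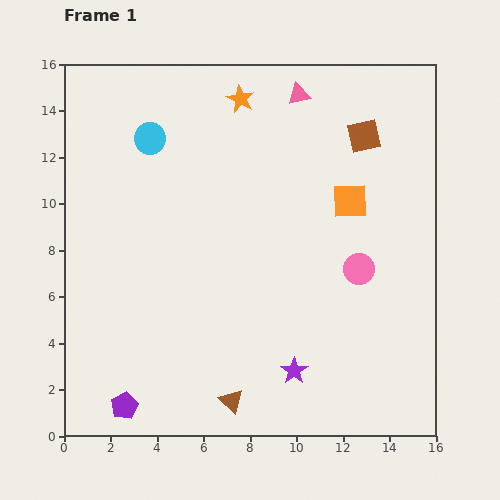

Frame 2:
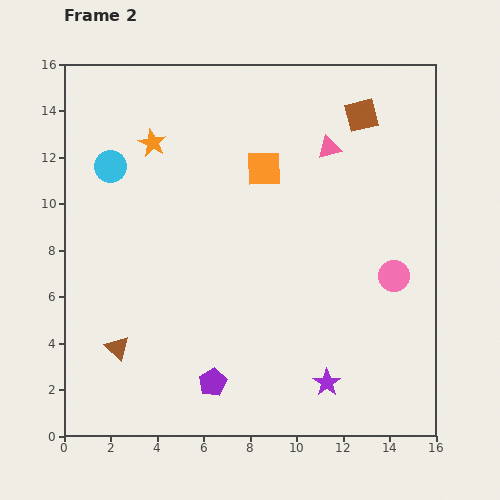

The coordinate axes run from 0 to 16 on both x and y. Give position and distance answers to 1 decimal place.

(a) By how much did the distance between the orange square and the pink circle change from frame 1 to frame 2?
+4.3

Distance in frame 1: 2.9. Distance in frame 2: 7.2.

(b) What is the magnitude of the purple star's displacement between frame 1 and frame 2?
1.5

The purple star moved from (9.9, 2.8) to (11.3, 2.3), a distance of √(1.4² + 0.5²) ≈ 1.5.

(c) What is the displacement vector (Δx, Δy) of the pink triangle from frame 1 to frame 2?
(1.3, -2.3)

The pink triangle was at (10.1, 14.7) in frame 1 and (11.4, 12.4) in frame 2.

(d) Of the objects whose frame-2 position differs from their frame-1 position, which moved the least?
the brown square

(moved 0.9)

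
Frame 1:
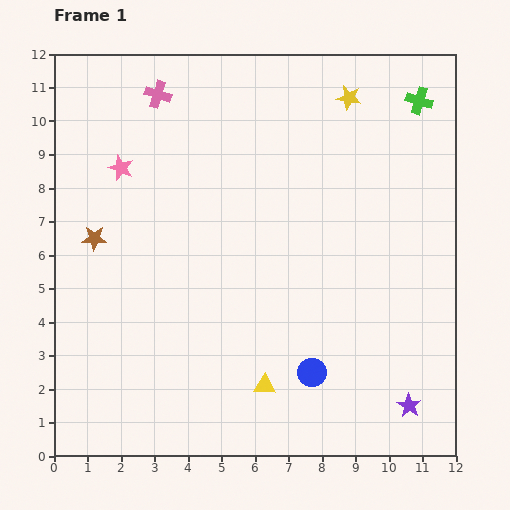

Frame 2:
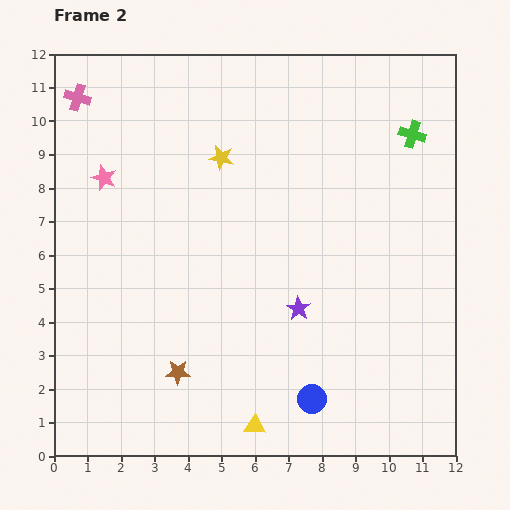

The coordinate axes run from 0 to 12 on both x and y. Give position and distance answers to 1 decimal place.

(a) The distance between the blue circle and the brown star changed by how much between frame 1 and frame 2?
-3.5

Distance in frame 1: 7.6. Distance in frame 2: 4.1.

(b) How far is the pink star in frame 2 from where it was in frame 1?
0.6

The pink star moved from (2.0, 8.6) to (1.5, 8.3), a distance of √(0.5² + 0.3²) ≈ 0.6.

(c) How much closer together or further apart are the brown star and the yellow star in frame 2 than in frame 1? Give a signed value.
-2.2

Distance in frame 1: 8.7. Distance in frame 2: 6.5.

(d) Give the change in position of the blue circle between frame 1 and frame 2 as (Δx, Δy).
(0.0, -0.8)

The blue circle was at (7.7, 2.5) in frame 1 and (7.7, 1.7) in frame 2.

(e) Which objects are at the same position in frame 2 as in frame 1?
none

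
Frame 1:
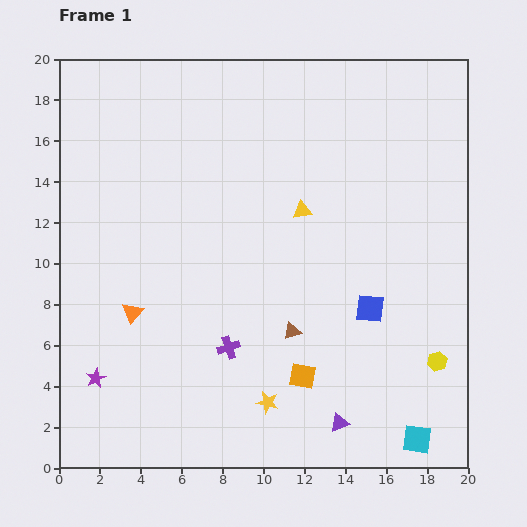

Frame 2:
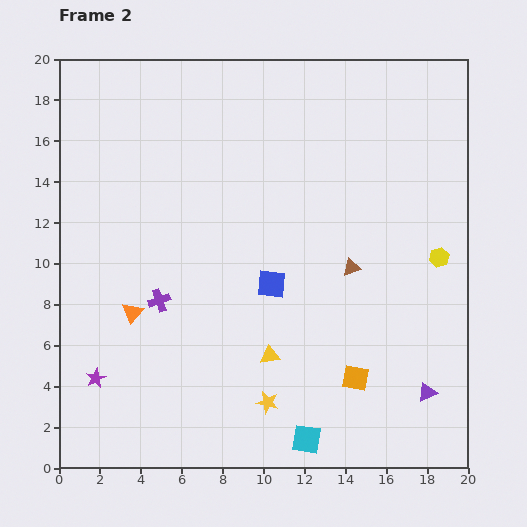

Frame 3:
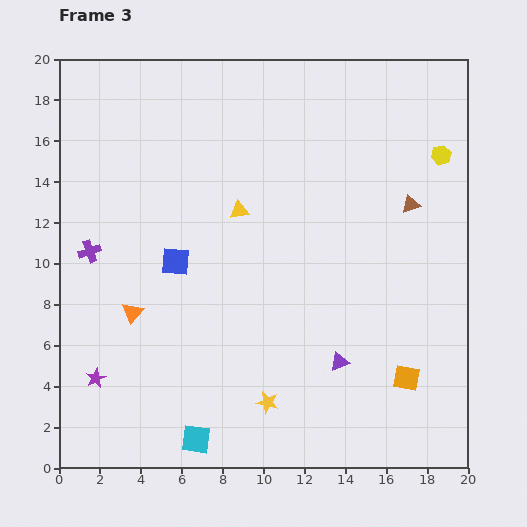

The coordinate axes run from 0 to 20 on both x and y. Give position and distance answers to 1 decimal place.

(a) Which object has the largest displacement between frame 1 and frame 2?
the yellow triangle

(moved 7.3; next 5.4)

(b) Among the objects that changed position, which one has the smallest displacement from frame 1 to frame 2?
the orange square

(moved 2.6)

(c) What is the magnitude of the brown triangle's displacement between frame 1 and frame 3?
8.5

The brown triangle moved from (11.4, 6.7) to (17.2, 12.9), a distance of √(5.8² + 6.2²) ≈ 8.5.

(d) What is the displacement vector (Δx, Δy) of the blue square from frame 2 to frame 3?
(-4.7, 1.1)

The blue square was at (10.4, 9.0) in frame 2 and (5.7, 10.1) in frame 3.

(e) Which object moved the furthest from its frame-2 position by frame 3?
the yellow triangle

(moved 7.3; next 5.4)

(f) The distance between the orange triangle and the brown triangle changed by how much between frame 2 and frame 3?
+3.7

Distance in frame 2: 10.9. Distance in frame 3: 14.6.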